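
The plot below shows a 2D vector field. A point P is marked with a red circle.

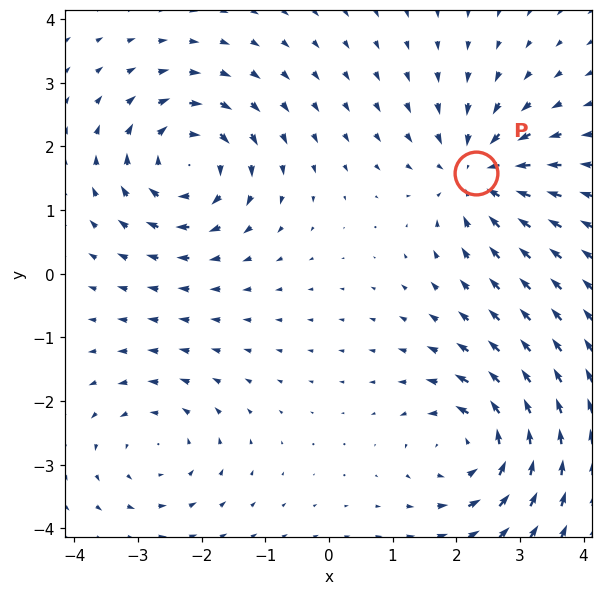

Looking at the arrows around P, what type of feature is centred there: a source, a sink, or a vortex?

sink

At P (2.3, 1.6) the arrows converge inward. Divergence about -5, curl ≈0 — negative divergence with near-zero curl is a sink.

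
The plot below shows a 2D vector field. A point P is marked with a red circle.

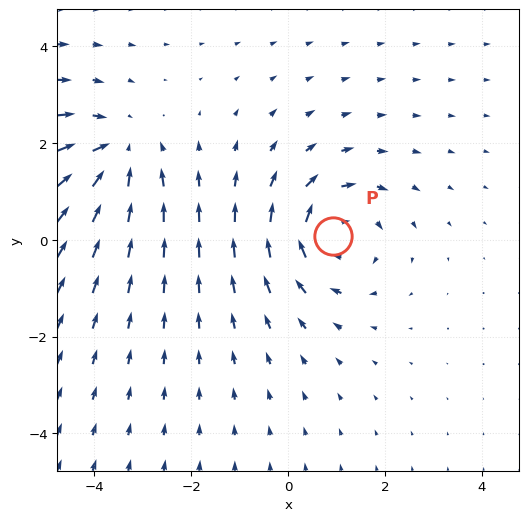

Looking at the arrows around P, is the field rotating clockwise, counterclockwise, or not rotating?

clockwise

Near P at (0.9, 0.1) the arrows circulate clockwise. The curl (z-component) there is about -4; negative curl means clockwise rotation.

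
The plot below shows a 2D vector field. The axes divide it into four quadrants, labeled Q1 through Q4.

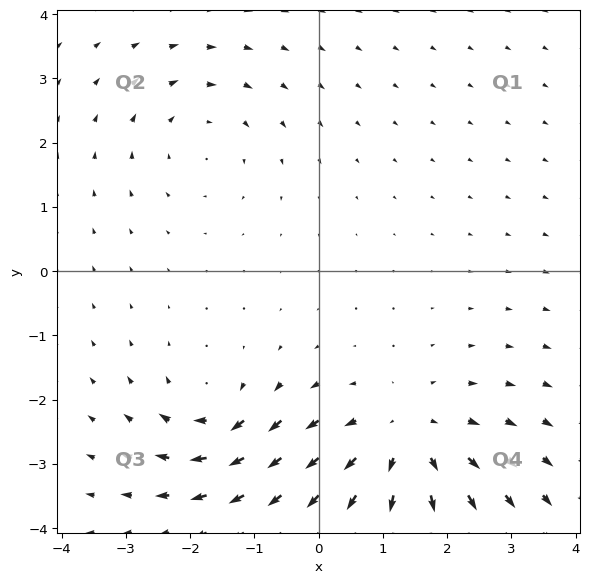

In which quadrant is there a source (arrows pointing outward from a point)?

Q4

The source sits at approximately (1.3, -2.7), which lies in quadrant Q4. The divergence there is about +4, positive as expected for a source.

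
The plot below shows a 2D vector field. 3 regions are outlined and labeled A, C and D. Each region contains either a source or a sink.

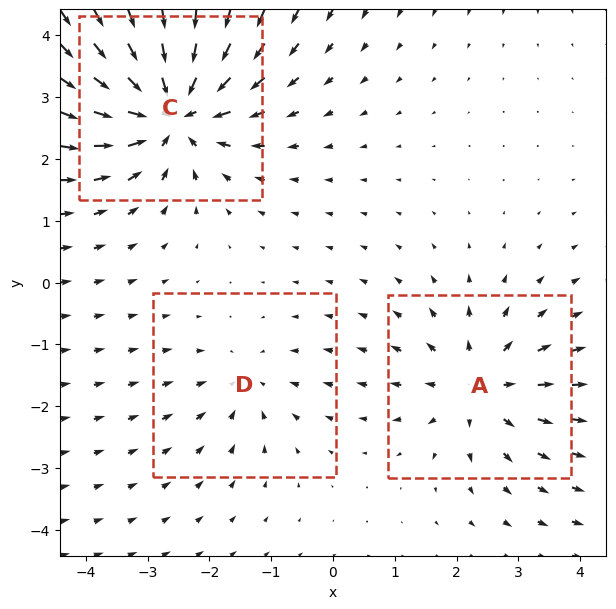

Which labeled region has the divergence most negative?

C

Divergence at each region's feature centre — A: about +3, C: about -6, D: about -2. Region C is most negative.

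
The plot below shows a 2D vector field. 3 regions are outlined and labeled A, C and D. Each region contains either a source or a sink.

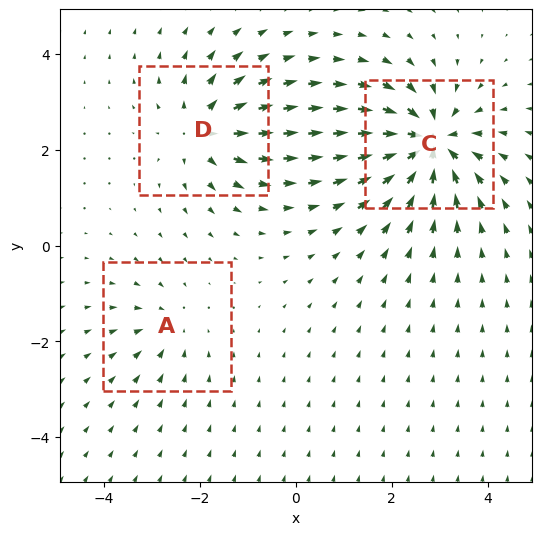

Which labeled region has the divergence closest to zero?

Divergence at each region's feature centre — A: about -2, C: about -6, D: about +4. Region A is closest to zero.

A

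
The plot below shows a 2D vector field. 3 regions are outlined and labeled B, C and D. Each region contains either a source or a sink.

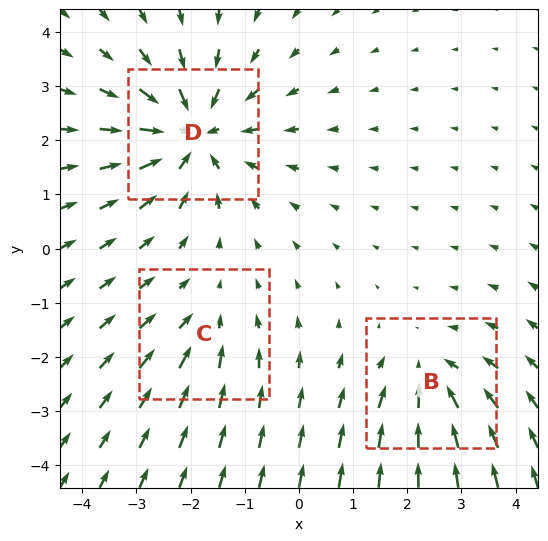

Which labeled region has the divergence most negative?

Divergence at each region's feature centre — B: about -3, C: about -2, D: about -5. Region D is most negative.

D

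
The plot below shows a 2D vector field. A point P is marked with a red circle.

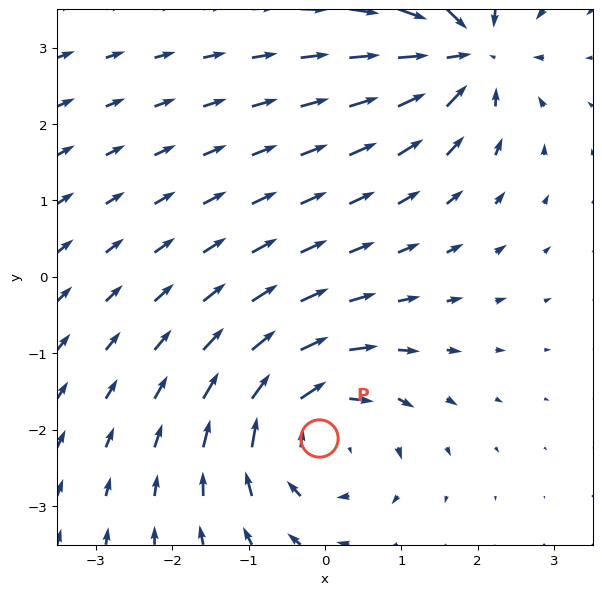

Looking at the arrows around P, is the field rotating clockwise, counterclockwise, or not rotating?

clockwise

Near P at (-0.1, -2.1) the arrows circulate clockwise. The curl (z-component) there is about -5; negative curl means clockwise rotation.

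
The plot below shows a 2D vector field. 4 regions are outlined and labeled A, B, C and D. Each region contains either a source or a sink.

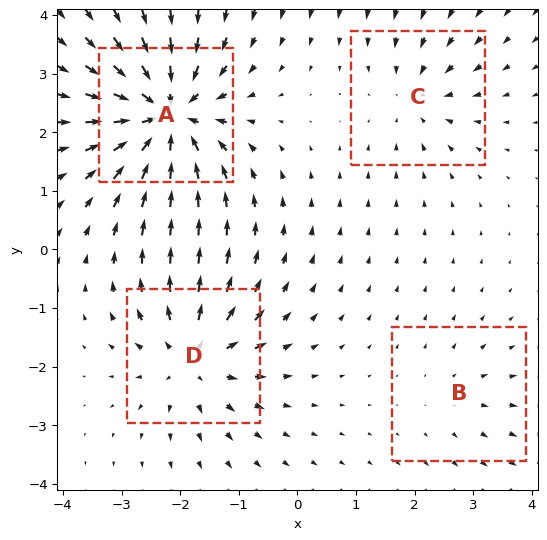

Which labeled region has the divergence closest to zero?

B

Divergence at each region's feature centre — A: about -9, B: about +2, C: about -4, D: about +6. Region B is closest to zero.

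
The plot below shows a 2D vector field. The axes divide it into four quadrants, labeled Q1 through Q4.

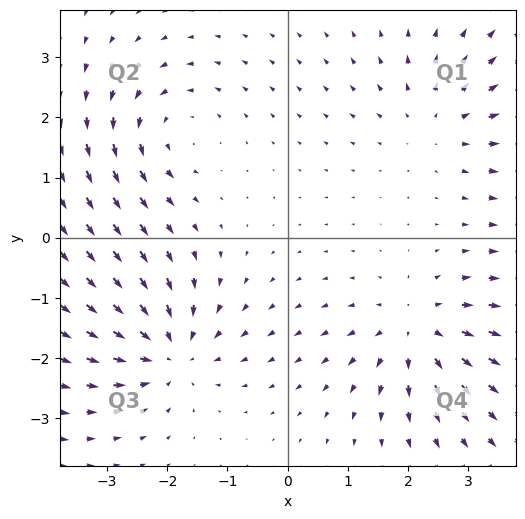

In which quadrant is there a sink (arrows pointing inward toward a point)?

The sink sits at approximately (-2.0, -1.9), which lies in quadrant Q3. The divergence there is about -5, negative as expected for a sink.

Q3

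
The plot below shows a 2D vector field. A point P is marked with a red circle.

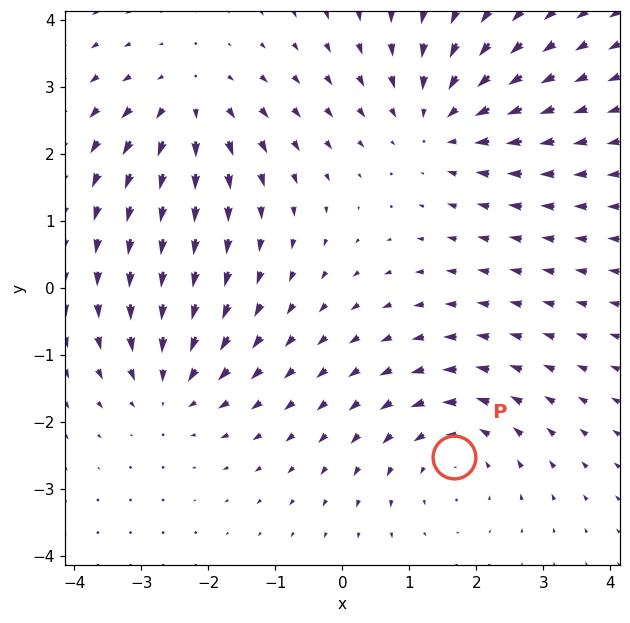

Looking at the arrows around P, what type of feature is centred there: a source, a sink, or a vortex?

At P (1.7, -2.5) the arrows circulate counterclockwise. Divergence ≈0, curl about +3 — near-zero divergence with nonzero curl is a vortex.

vortex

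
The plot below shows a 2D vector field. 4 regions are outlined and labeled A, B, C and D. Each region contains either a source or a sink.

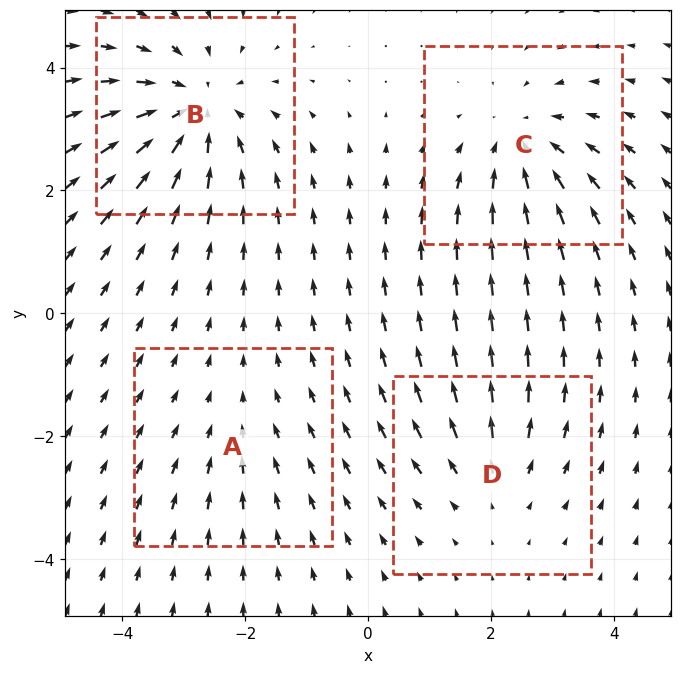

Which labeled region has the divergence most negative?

Divergence at each region's feature centre — A: about -2, B: about -6, C: about -4, D: about +3. Region B is most negative.

B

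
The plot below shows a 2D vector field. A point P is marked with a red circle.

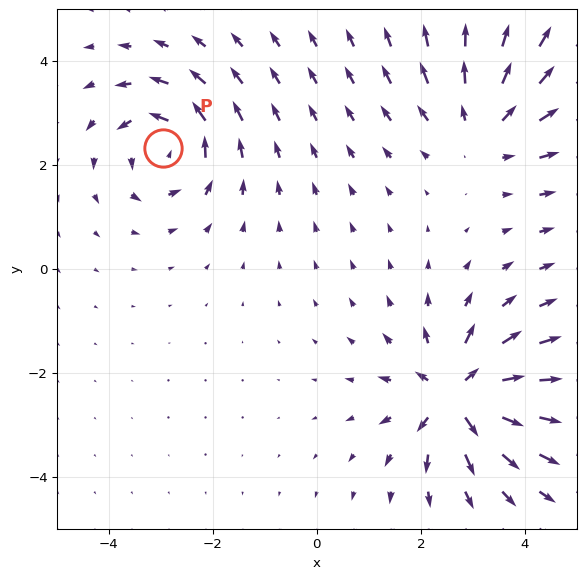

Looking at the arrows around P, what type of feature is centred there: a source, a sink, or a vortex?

At P (-2.9, 2.3) the arrows circulate counterclockwise. Divergence ≈0, curl about +6 — near-zero divergence with nonzero curl is a vortex.

vortex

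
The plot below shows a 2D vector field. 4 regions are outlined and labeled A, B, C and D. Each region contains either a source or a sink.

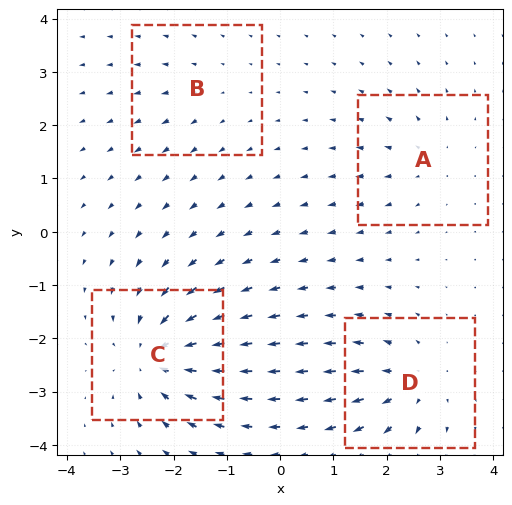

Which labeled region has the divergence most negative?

C

Divergence at each region's feature centre — A: about +4, B: about +2, C: about -7, D: about +5. Region C is most negative.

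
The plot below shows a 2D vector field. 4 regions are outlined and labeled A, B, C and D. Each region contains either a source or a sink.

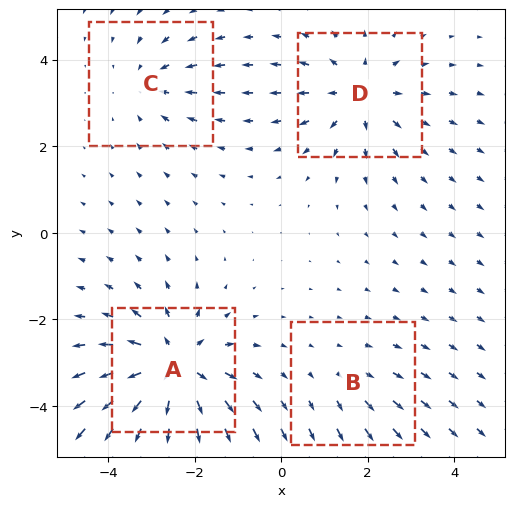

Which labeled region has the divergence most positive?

A

Divergence at each region's feature centre — A: about +7, B: about +2, C: about -3, D: about +5. Region A is most positive.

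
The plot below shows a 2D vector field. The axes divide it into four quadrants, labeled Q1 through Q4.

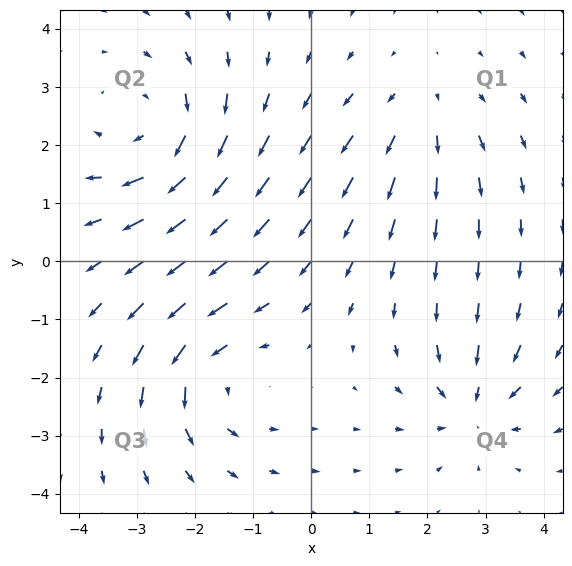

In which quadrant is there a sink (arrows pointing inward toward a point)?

Q4

The sink sits at approximately (2.8, -2.5), which lies in quadrant Q4. The divergence there is about -4, negative as expected for a sink.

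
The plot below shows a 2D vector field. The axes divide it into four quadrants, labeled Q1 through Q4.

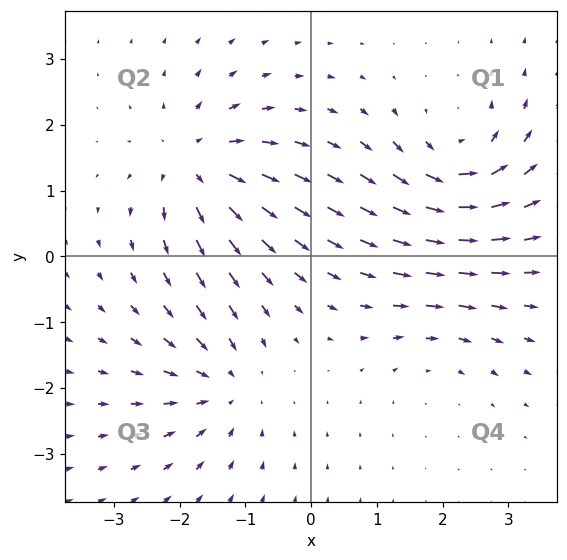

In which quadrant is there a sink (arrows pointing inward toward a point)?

Q3

The sink sits at approximately (-1.4, -2.0), which lies in quadrant Q3. The divergence there is about -4, negative as expected for a sink.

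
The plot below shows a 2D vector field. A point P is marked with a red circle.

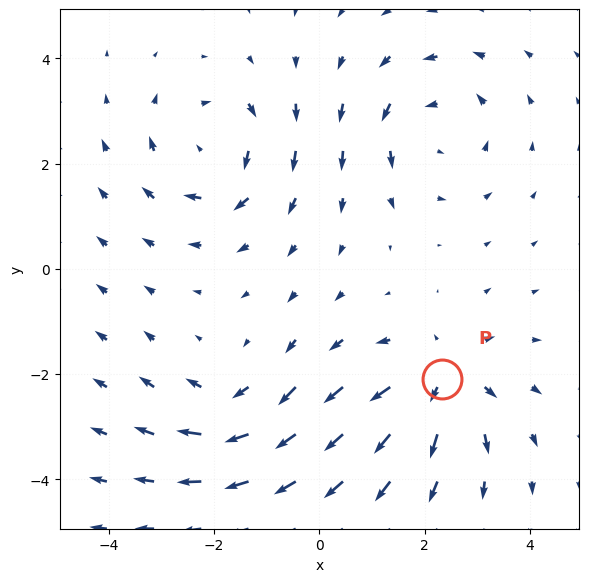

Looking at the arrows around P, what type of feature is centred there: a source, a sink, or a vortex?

At P (2.3, -2.1) the arrows spread outward. Divergence about +5, curl ≈0 — positive divergence with near-zero curl is a source.

source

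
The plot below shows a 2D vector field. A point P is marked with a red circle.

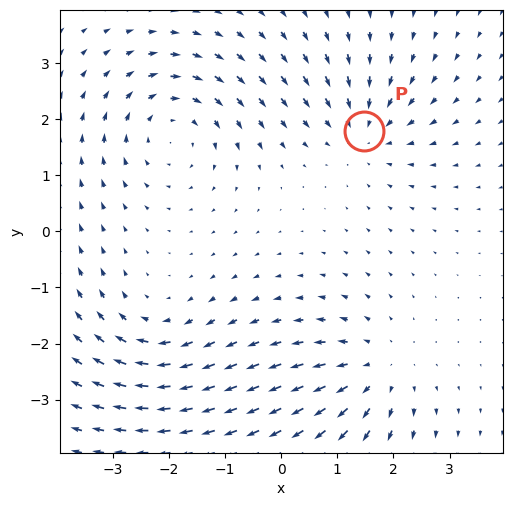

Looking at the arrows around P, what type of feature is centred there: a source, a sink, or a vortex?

At P (1.5, 1.8) the arrows converge inward. Divergence about -3, curl ≈0 — negative divergence with near-zero curl is a sink.

sink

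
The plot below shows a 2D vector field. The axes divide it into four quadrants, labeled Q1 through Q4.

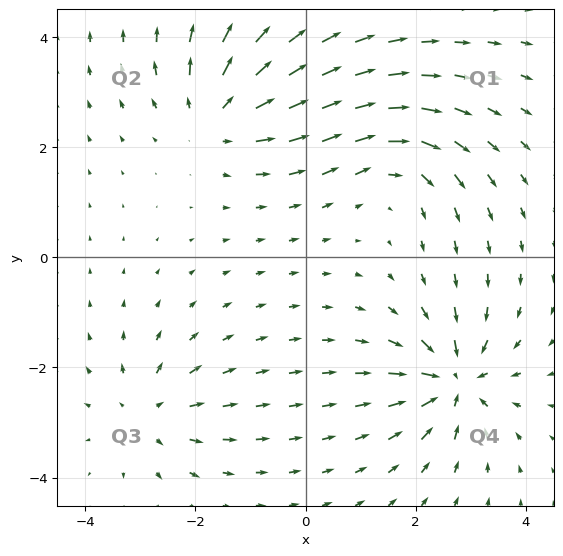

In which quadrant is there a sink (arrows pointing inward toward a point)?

Q4

The sink sits at approximately (2.7, -2.2), which lies in quadrant Q4. The divergence there is about -7, negative as expected for a sink.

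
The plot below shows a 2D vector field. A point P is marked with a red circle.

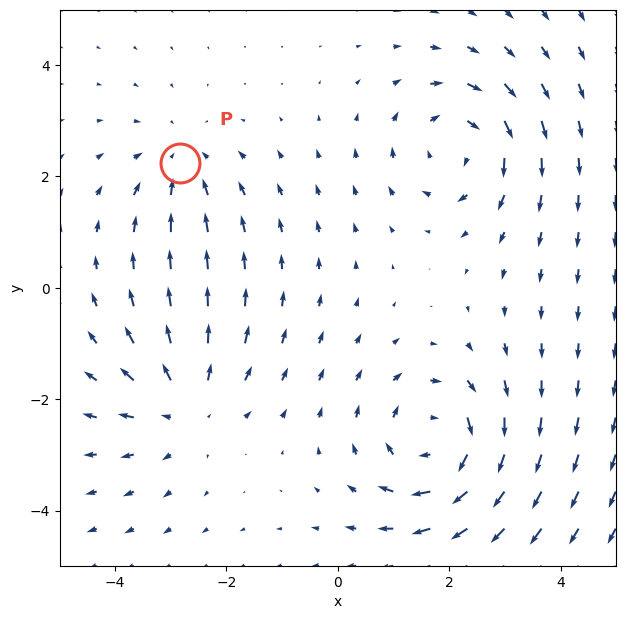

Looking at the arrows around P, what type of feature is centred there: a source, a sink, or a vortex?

sink

At P (-2.8, 2.2) the arrows converge inward. Divergence about -2, curl ≈0 — negative divergence with near-zero curl is a sink.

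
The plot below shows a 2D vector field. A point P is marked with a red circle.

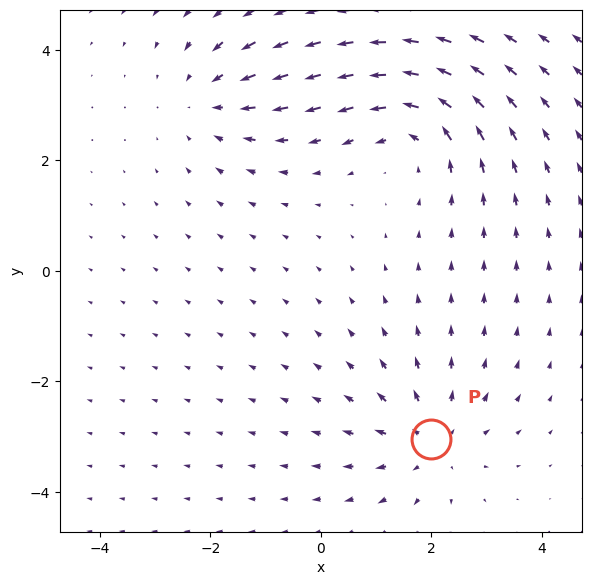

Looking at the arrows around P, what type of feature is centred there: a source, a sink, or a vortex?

source

At P (2.0, -3.1) the arrows spread outward. Divergence about +3, curl ≈0 — positive divergence with near-zero curl is a source.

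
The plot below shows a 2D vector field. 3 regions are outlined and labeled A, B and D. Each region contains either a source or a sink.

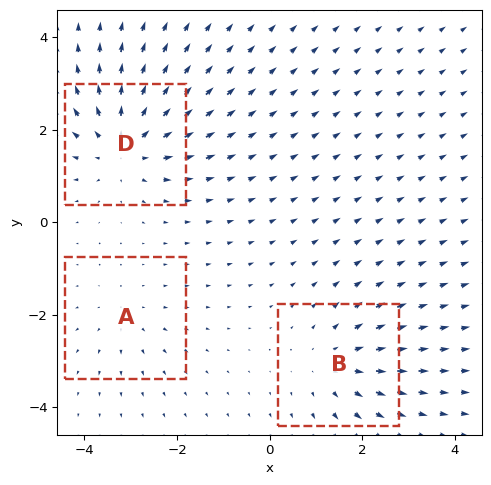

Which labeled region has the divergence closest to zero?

Divergence at each region's feature centre — A: about +2, B: about +3, D: about +4. Region A is closest to zero.

A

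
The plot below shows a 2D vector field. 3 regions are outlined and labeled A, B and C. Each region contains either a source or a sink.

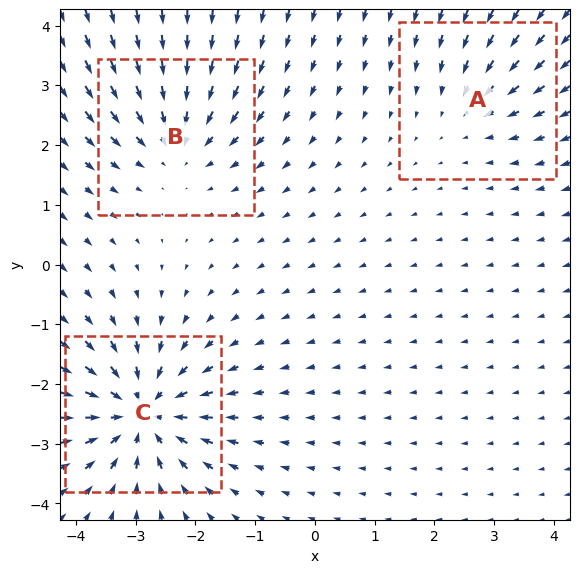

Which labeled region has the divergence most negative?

C

Divergence at each region's feature centre — A: about -2, B: about -3, C: about -5. Region C is most negative.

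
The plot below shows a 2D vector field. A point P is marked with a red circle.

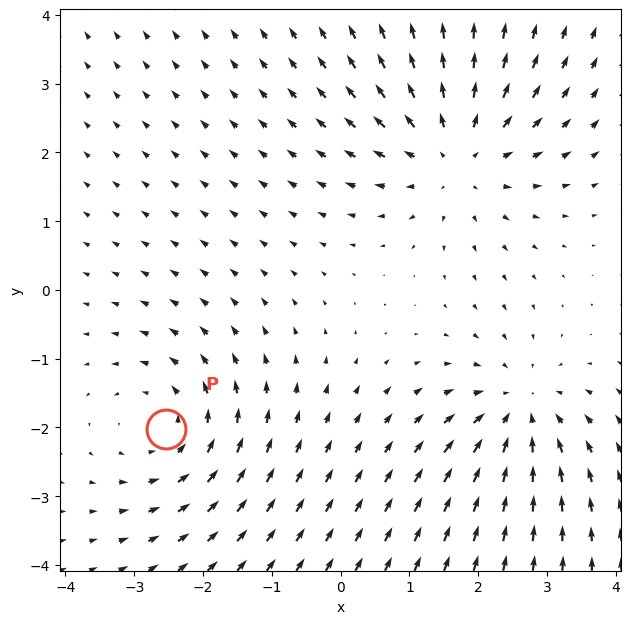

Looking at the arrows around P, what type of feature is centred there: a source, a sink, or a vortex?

vortex

At P (-2.5, -2.0) the arrows circulate counterclockwise. Divergence ≈0, curl about +3 — near-zero divergence with nonzero curl is a vortex.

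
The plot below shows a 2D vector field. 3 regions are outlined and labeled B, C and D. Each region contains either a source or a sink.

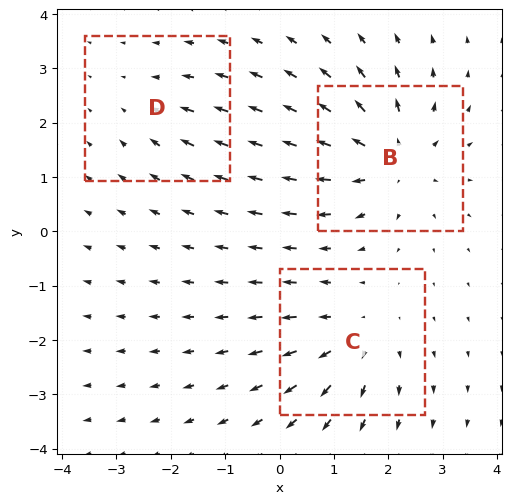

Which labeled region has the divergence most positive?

Divergence at each region's feature centre — B: about +5, C: about +3, D: about -2. Region B is most positive.

B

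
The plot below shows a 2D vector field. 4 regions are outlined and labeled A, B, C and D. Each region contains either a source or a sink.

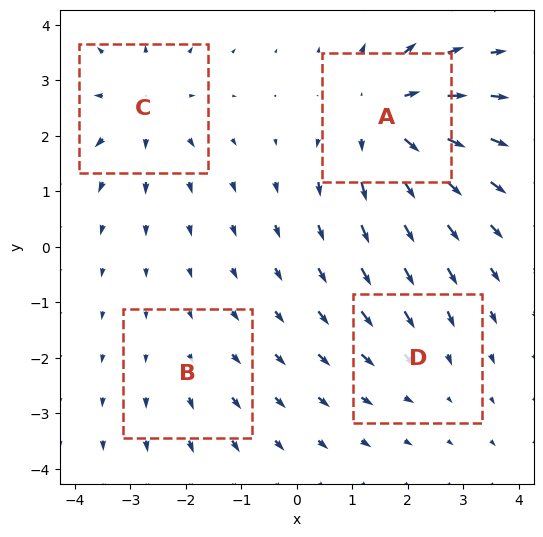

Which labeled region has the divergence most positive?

A

Divergence at each region's feature centre — A: about +6, B: about +2, C: about +4, D: about -3. Region A is most positive.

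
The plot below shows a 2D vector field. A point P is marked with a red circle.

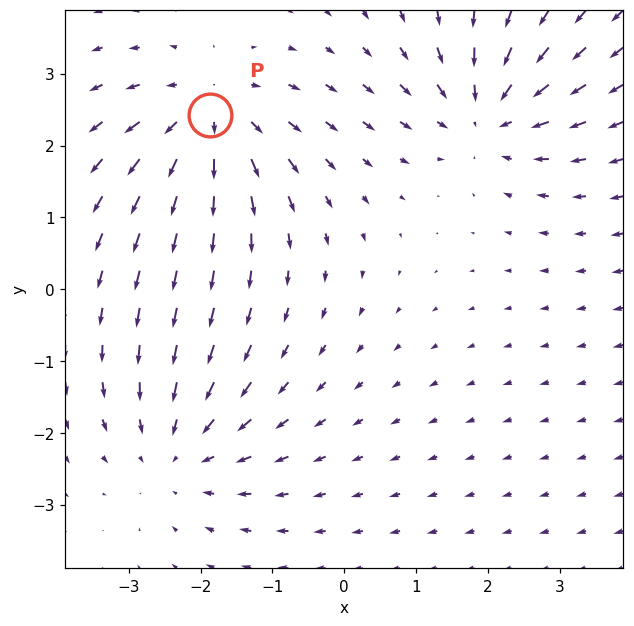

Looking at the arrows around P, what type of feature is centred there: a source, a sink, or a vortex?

At P (-1.9, 2.4) the arrows spread outward. Divergence about +4, curl ≈0 — positive divergence with near-zero curl is a source.

source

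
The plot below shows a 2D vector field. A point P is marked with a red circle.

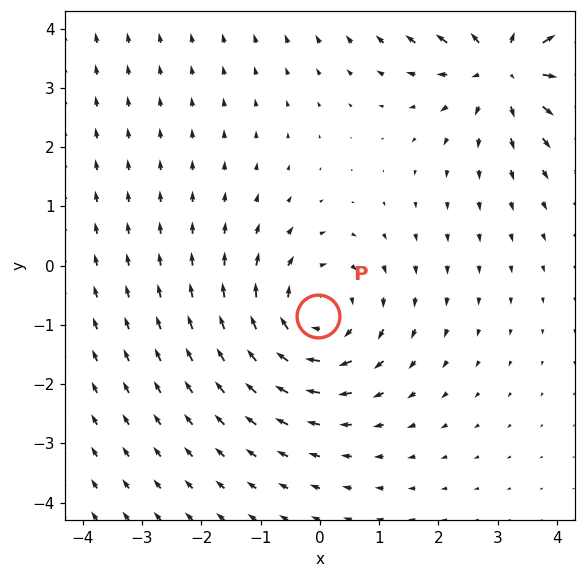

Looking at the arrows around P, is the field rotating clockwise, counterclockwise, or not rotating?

clockwise

Near P at (-0.0, -0.8) the arrows circulate clockwise. The curl (z-component) there is about -3; negative curl means clockwise rotation.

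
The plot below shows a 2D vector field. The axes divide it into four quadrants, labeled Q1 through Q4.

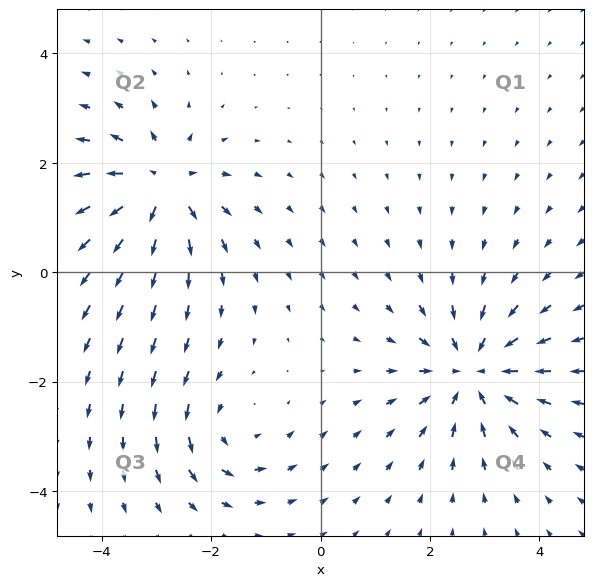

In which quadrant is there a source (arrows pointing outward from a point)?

Q2

The source sits at approximately (-2.9, 1.5), which lies in quadrant Q2. The divergence there is about +6, positive as expected for a source.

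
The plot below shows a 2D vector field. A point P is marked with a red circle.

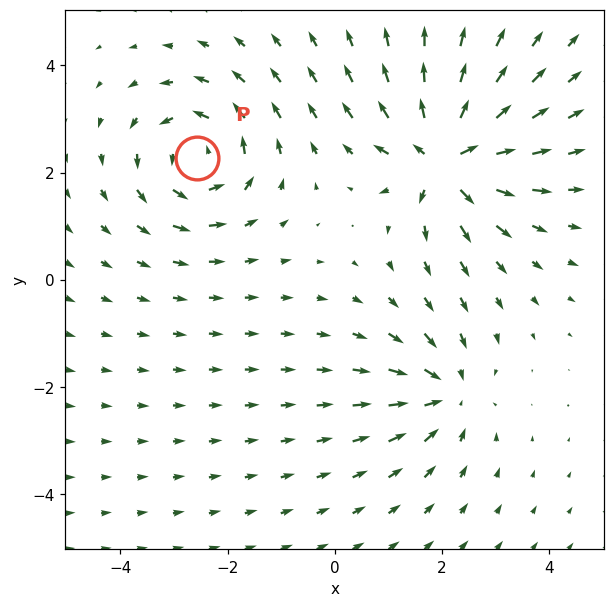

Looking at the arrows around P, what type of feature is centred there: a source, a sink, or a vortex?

At P (-2.6, 2.3) the arrows circulate counterclockwise. Divergence ≈0, curl about +5 — near-zero divergence with nonzero curl is a vortex.

vortex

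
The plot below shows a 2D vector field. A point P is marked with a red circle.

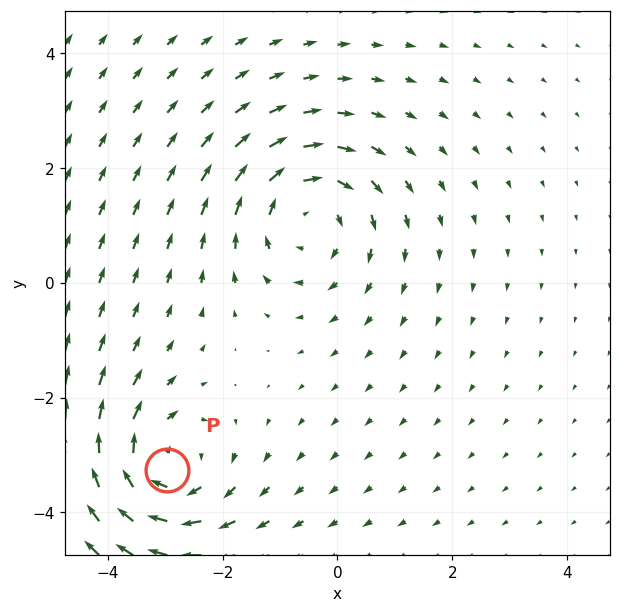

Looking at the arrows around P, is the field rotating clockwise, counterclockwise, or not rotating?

clockwise

Near P at (-3.0, -3.3) the arrows circulate clockwise. The curl (z-component) there is about -4; negative curl means clockwise rotation.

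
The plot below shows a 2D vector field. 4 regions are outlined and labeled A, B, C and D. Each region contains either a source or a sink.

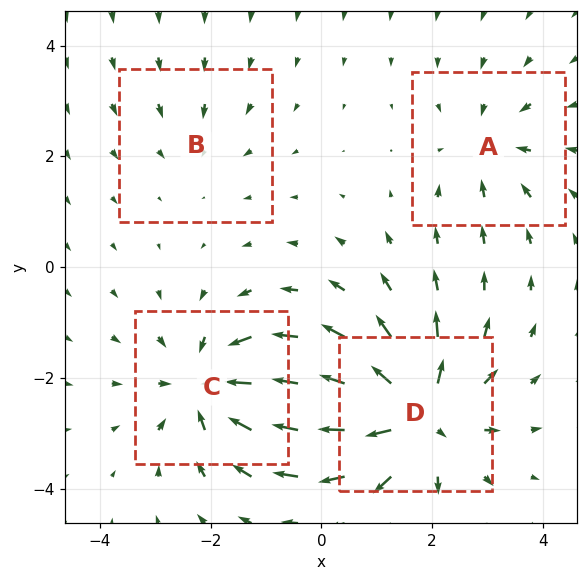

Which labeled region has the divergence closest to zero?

B

Divergence at each region's feature centre — A: about -3, B: about -2, C: about -6, D: about +7. Region B is closest to zero.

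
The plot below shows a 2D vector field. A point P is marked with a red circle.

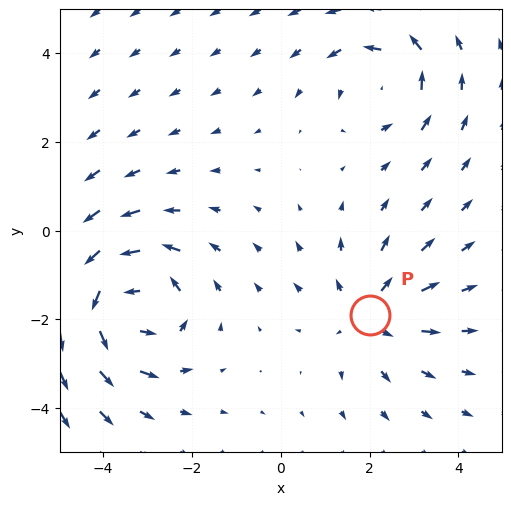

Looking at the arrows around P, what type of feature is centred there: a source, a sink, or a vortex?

source

At P (2.0, -1.9) the arrows spread outward. Divergence about +2, curl ≈0 — positive divergence with near-zero curl is a source.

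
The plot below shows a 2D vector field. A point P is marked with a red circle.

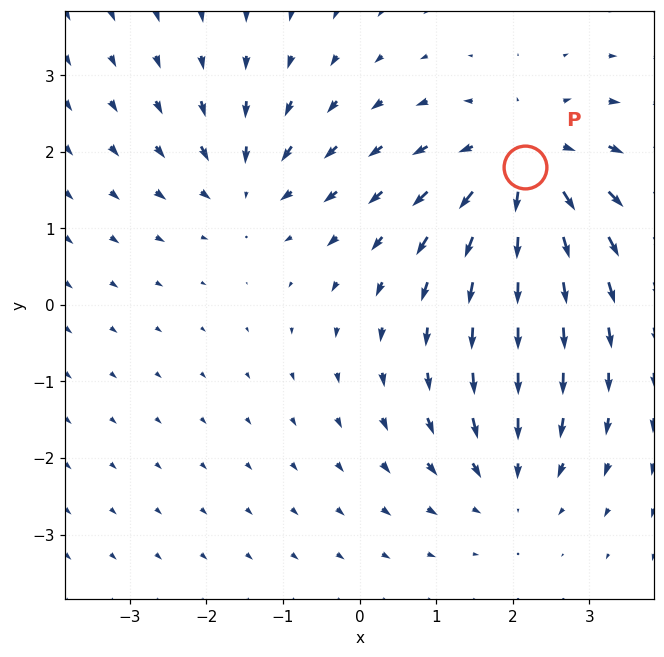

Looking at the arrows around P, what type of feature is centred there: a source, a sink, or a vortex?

source

At P (2.2, 1.8) the arrows spread outward. Divergence about +5, curl ≈0 — positive divergence with near-zero curl is a source.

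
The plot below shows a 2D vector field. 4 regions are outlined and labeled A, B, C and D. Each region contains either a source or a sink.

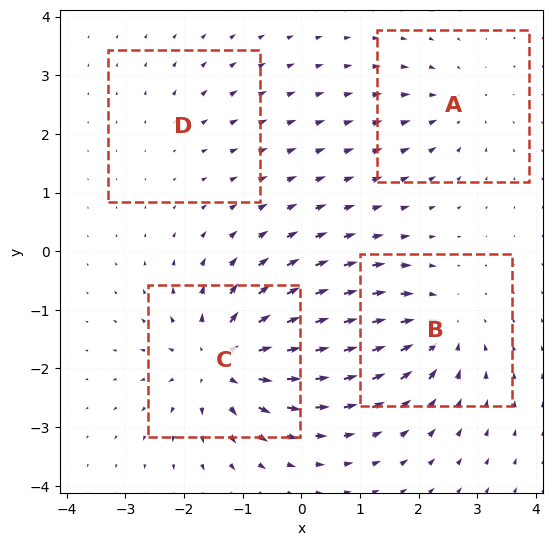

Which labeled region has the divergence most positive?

Divergence at each region's feature centre — A: about -4, B: about -6, C: about +8, D: about +2. Region C is most positive.

C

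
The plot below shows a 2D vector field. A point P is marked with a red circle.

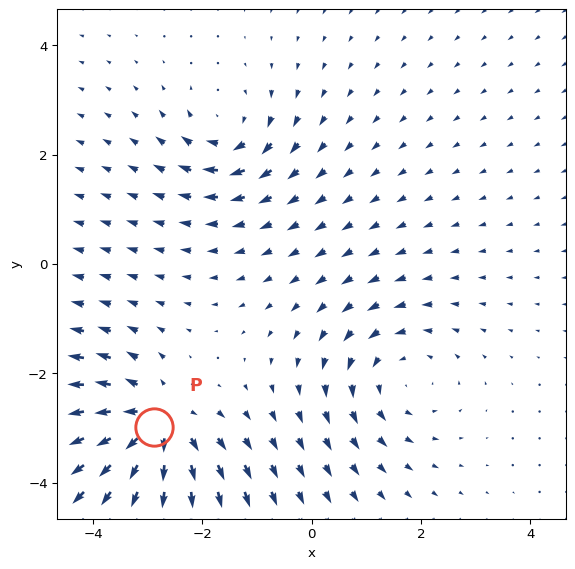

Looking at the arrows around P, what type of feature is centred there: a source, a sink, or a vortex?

source

At P (-2.9, -3.0) the arrows spread outward. Divergence about +5, curl ≈0 — positive divergence with near-zero curl is a source.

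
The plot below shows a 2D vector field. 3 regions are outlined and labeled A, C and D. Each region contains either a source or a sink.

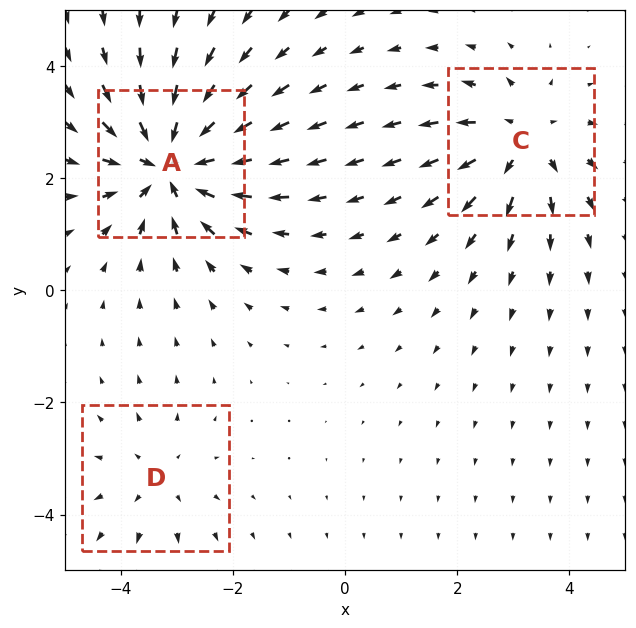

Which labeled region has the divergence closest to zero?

Divergence at each region's feature centre — A: about -5, C: about +3, D: about +2. Region D is closest to zero.

D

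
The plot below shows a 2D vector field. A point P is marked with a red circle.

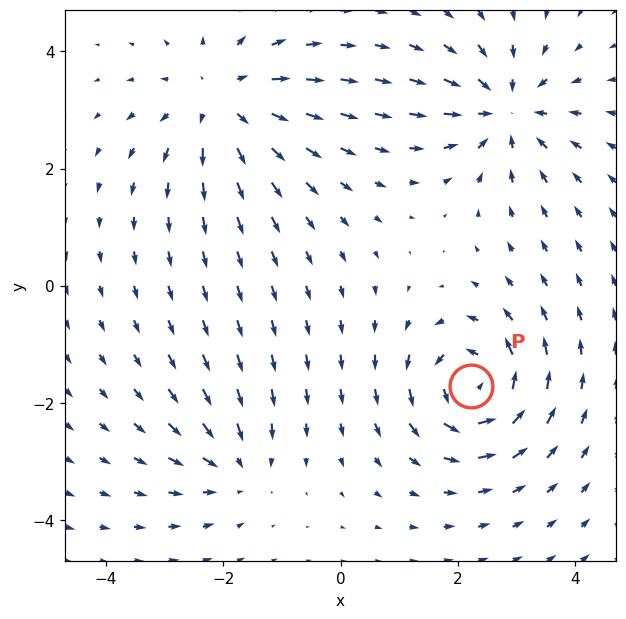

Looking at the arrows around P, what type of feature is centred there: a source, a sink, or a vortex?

vortex

At P (2.2, -1.7) the arrows circulate counterclockwise. Divergence ≈0, curl about +6 — near-zero divergence with nonzero curl is a vortex.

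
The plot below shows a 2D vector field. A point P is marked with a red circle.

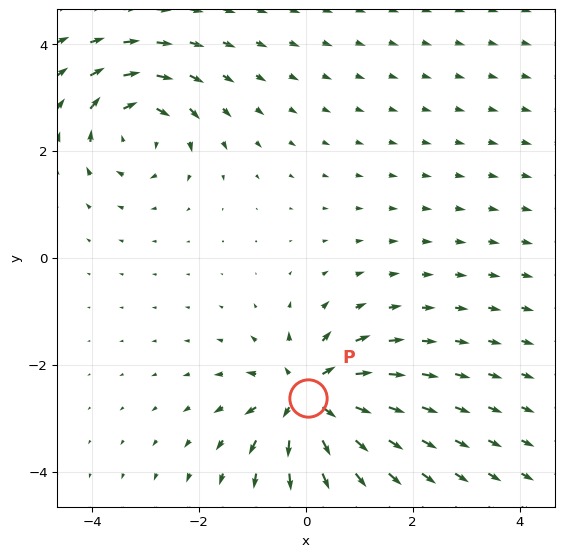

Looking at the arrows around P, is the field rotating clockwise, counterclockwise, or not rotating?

Near P at (0.0, -2.6) the arrows show no circulation. The curl there is ≈0.

not rotating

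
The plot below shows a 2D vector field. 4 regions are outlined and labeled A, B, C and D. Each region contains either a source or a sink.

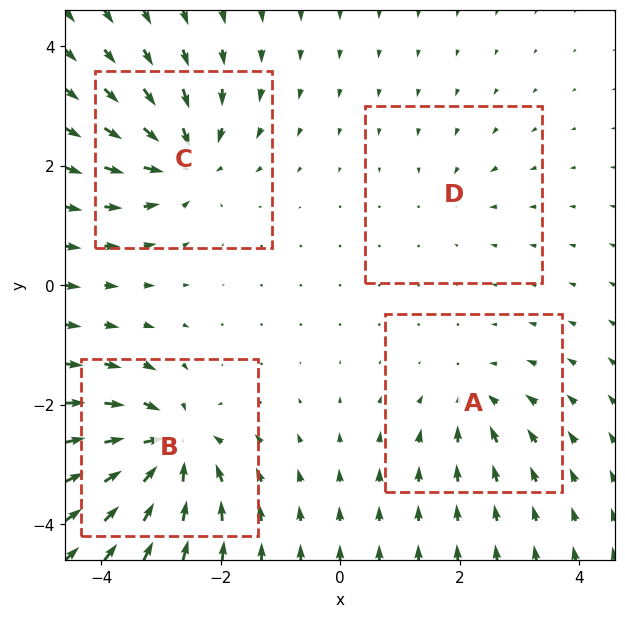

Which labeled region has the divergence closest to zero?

Divergence at each region's feature centre — A: about -4, B: about -8, C: about -7, D: about -2. Region D is closest to zero.

D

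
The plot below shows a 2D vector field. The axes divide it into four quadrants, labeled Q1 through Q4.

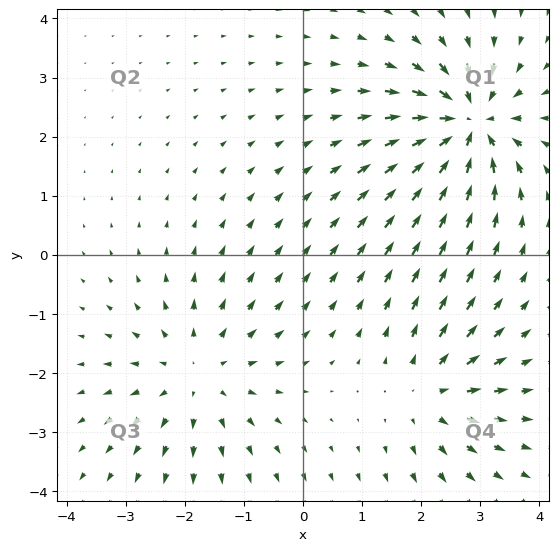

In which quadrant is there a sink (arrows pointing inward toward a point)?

The sink sits at approximately (2.8, 2.2), which lies in quadrant Q1. The divergence there is about -6, negative as expected for a sink.

Q1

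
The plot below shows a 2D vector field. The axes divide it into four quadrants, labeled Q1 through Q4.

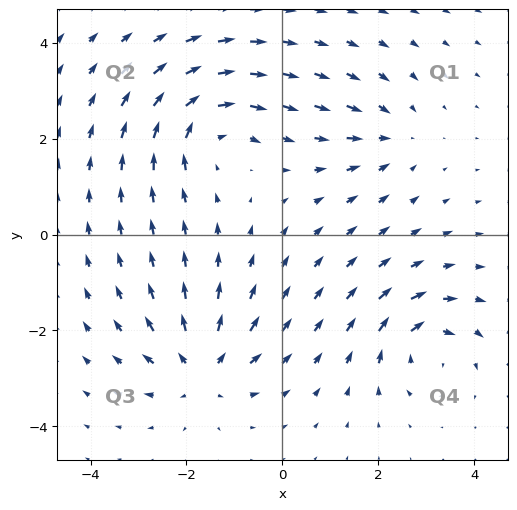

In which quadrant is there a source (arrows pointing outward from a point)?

Q3

The source sits at approximately (-1.7, -2.8), which lies in quadrant Q3. The divergence there is about +5, positive as expected for a source.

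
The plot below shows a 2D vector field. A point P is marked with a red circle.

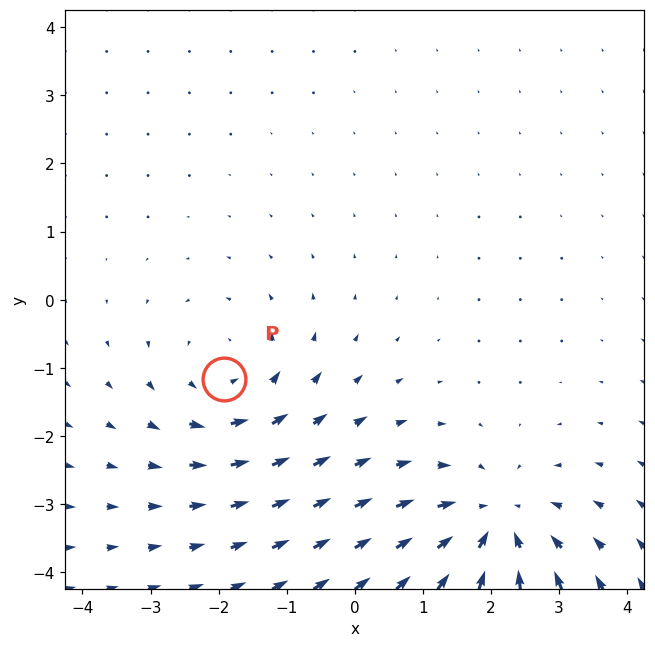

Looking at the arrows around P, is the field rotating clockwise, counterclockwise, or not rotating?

Near P at (-1.9, -1.2) the arrows circulate counterclockwise. The curl (z-component) there is about +3; positive curl means counterclockwise rotation.

counterclockwise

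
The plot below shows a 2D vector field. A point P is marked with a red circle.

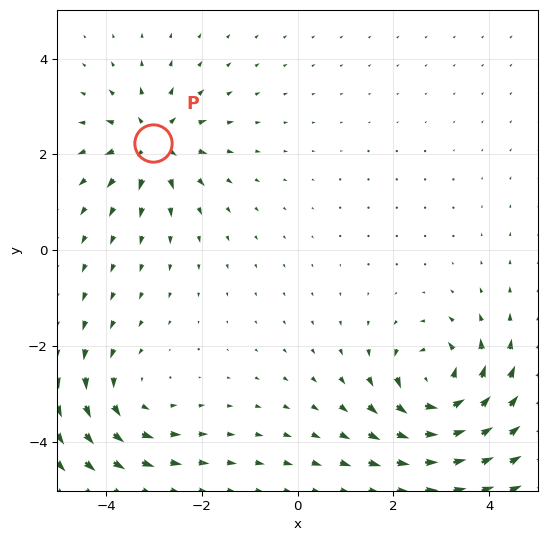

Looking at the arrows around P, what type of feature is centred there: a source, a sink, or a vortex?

source

At P (-3.0, 2.2) the arrows spread outward. Divergence about +5, curl ≈0 — positive divergence with near-zero curl is a source.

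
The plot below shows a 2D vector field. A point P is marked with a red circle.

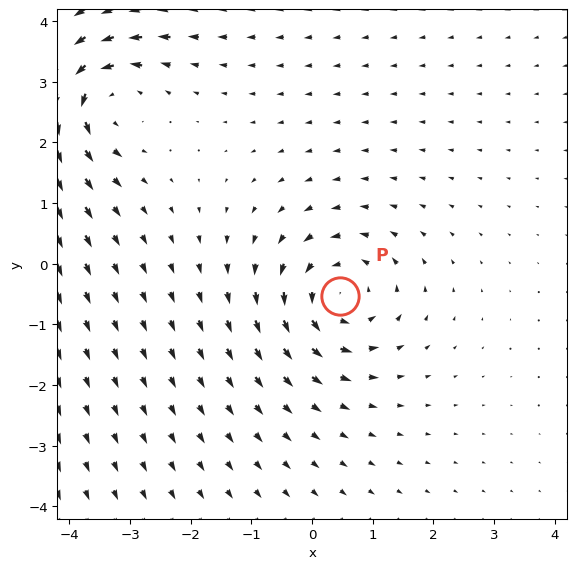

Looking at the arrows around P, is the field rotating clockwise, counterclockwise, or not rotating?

Near P at (0.5, -0.5) the arrows circulate counterclockwise. The curl (z-component) there is about +3; positive curl means counterclockwise rotation.

counterclockwise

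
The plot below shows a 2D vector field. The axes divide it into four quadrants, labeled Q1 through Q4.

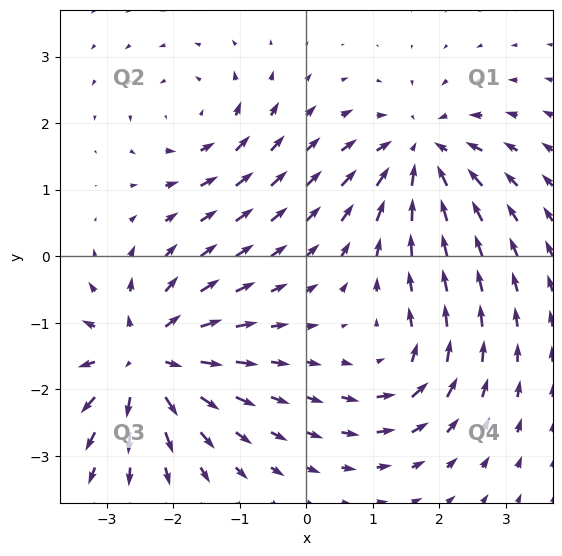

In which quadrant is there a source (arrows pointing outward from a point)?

Q3

The source sits at approximately (-2.4, -1.5), which lies in quadrant Q3. The divergence there is about +5, positive as expected for a source.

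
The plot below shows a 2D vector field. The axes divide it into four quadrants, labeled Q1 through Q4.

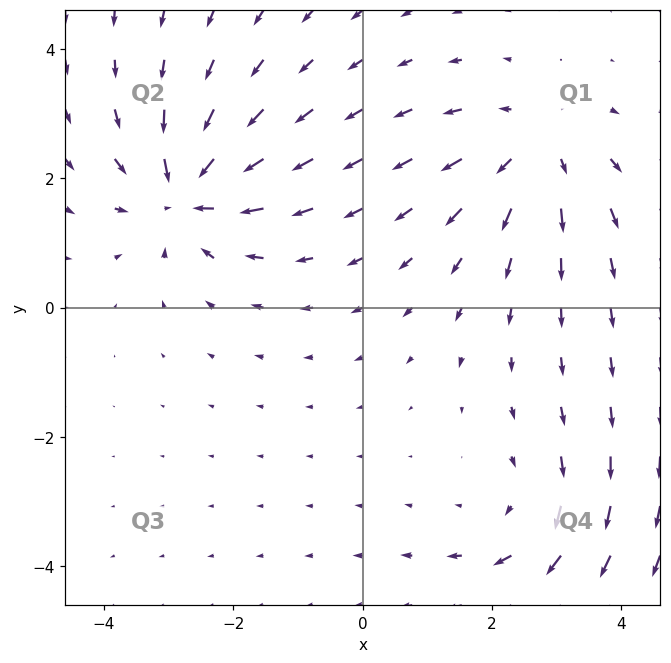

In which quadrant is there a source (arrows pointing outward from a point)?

The source sits at approximately (2.7, 2.5), which lies in quadrant Q1. The divergence there is about +3, positive as expected for a source.

Q1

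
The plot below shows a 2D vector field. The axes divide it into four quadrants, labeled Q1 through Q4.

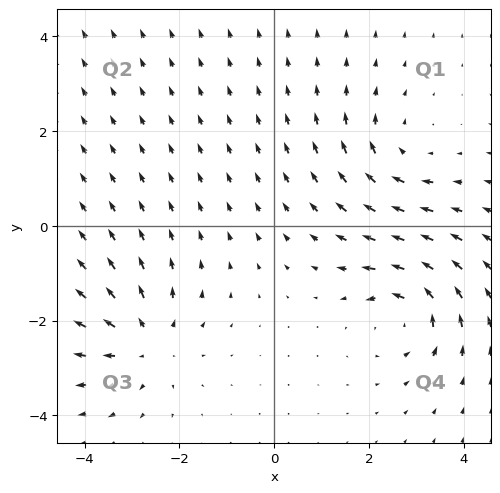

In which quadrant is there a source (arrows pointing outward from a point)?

Q3

The source sits at approximately (-2.7, -2.5), which lies in quadrant Q3. The divergence there is about +3, positive as expected for a source.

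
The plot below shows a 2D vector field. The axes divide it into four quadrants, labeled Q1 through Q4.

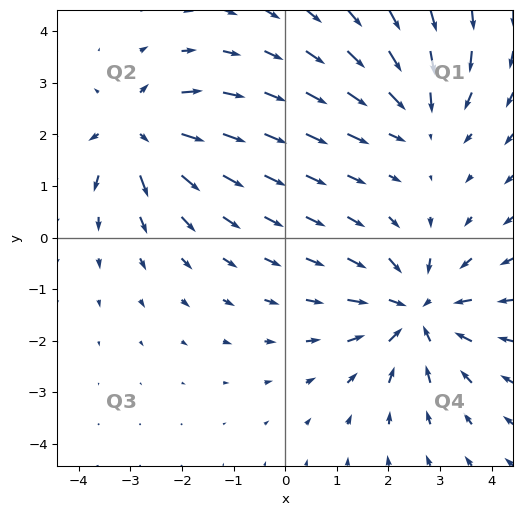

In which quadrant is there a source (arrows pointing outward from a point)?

The source sits at approximately (-2.9, 2.1), which lies in quadrant Q2. The divergence there is about +4, positive as expected for a source.

Q2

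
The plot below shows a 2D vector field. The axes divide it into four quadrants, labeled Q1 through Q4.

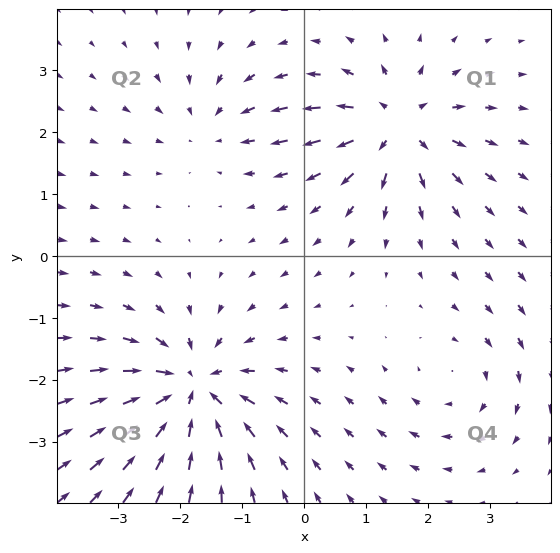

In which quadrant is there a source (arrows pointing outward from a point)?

Q1

The source sits at approximately (1.5, 2.1), which lies in quadrant Q1. The divergence there is about +5, positive as expected for a source.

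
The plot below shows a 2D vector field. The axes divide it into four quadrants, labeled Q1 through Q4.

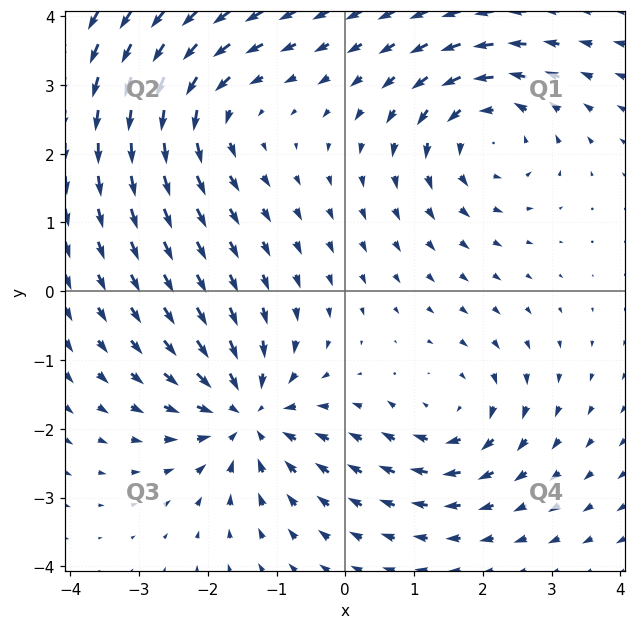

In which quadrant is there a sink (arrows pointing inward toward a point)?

Q3

The sink sits at approximately (-1.4, -1.8), which lies in quadrant Q3. The divergence there is about -5, negative as expected for a sink.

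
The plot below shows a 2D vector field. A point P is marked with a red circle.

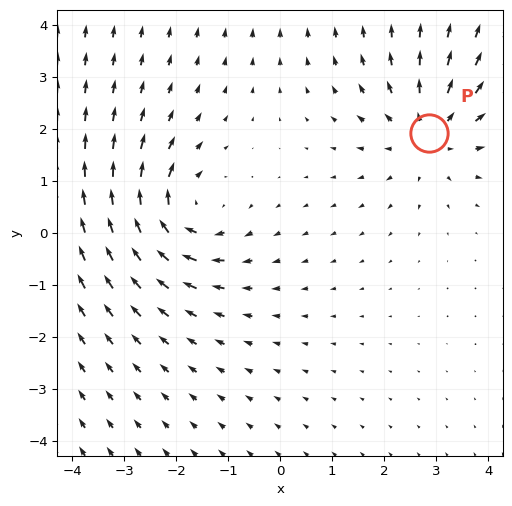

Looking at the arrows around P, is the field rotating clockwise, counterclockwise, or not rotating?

not rotating

Near P at (2.9, 1.9) the arrows show no circulation. The curl there is ≈0.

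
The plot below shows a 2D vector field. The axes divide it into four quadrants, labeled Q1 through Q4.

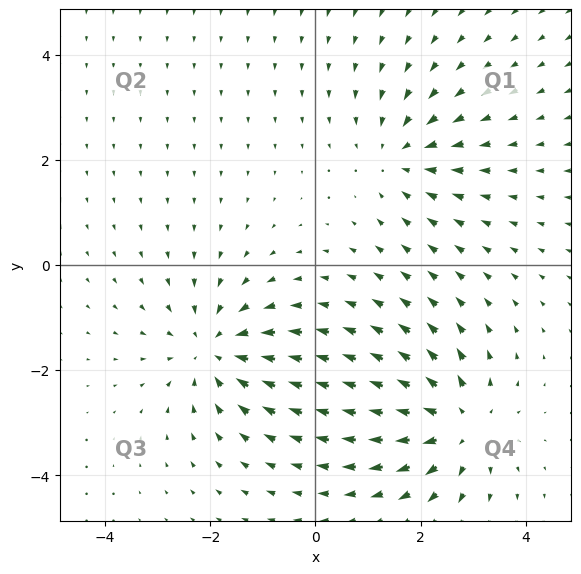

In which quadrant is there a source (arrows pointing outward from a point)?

The source sits at approximately (2.7, -3.0), which lies in quadrant Q4. The divergence there is about +5, positive as expected for a source.

Q4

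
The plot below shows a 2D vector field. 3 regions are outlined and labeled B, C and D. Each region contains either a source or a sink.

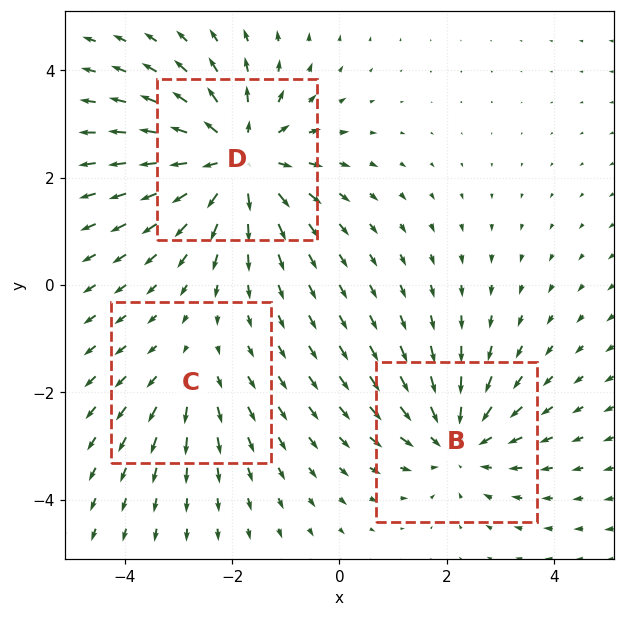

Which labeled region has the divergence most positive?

Divergence at each region's feature centre — B: about -3, C: about +2, D: about +4. Region D is most positive.

D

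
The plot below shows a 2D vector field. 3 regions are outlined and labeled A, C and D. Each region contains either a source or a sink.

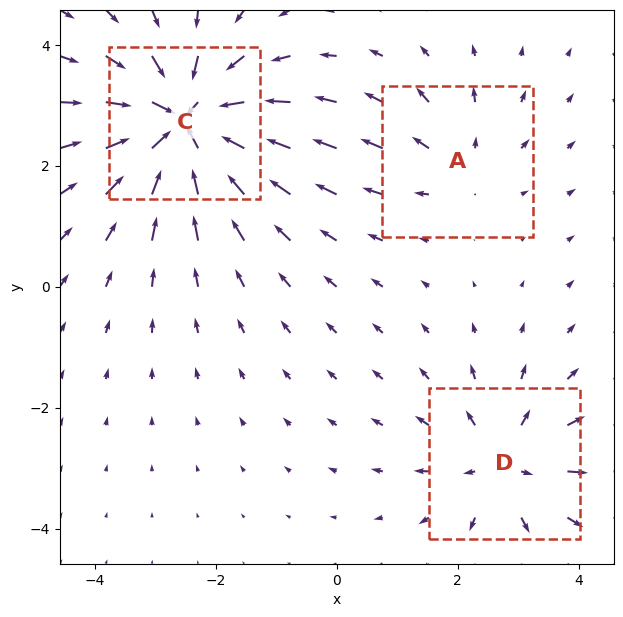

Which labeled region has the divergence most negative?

Divergence at each region's feature centre — A: about +2, C: about -6, D: about +3. Region C is most negative.

C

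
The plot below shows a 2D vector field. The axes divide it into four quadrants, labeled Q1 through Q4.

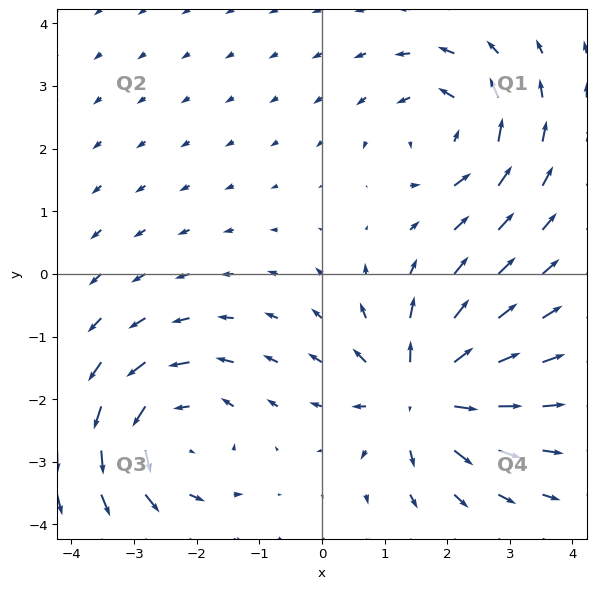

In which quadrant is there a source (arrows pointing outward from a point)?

The source sits at approximately (1.6, -1.9), which lies in quadrant Q4. The divergence there is about +5, positive as expected for a source.

Q4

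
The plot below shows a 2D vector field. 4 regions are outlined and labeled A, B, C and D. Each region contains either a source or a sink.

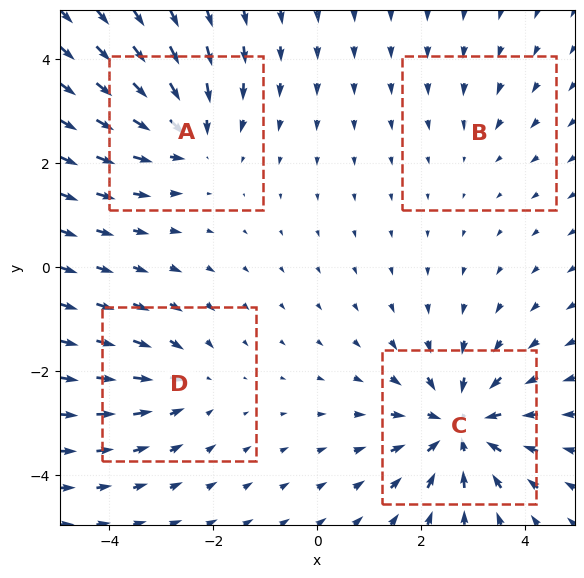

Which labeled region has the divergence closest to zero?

B

Divergence at each region's feature centre — A: about -5, B: about -2, C: about -7, D: about -3. Region B is closest to zero.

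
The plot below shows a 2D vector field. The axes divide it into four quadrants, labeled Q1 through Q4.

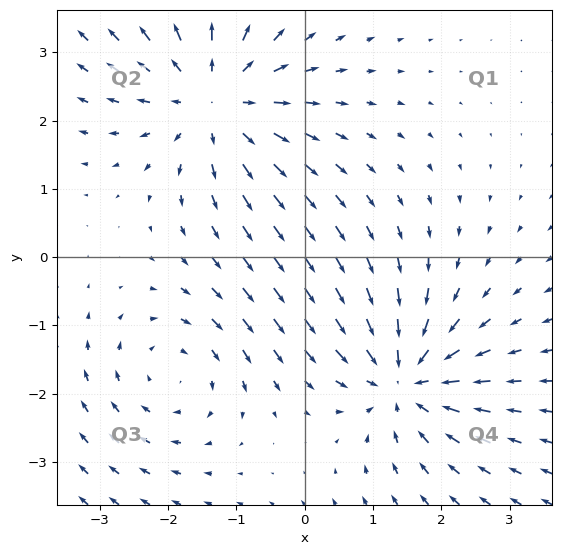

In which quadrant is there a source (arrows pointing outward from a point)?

The source sits at approximately (-1.3, 2.3), which lies in quadrant Q2. The divergence there is about +4, positive as expected for a source.

Q2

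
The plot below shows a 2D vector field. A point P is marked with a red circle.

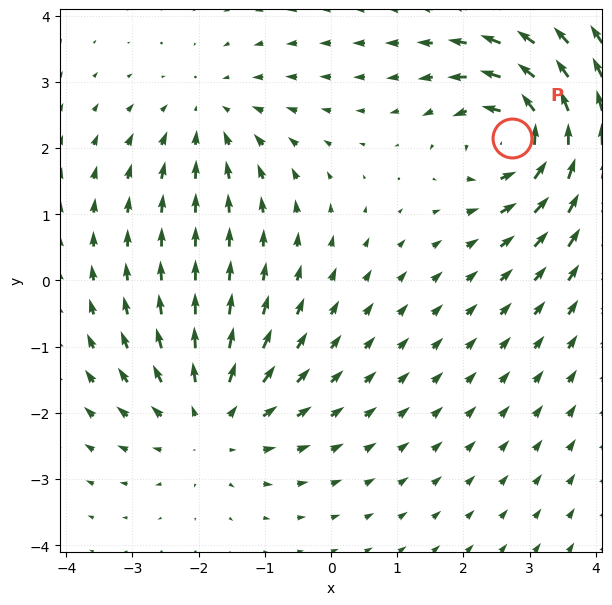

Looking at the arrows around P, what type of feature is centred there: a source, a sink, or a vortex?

vortex

At P (2.7, 2.2) the arrows circulate counterclockwise. Divergence ≈0, curl about +6 — near-zero divergence with nonzero curl is a vortex.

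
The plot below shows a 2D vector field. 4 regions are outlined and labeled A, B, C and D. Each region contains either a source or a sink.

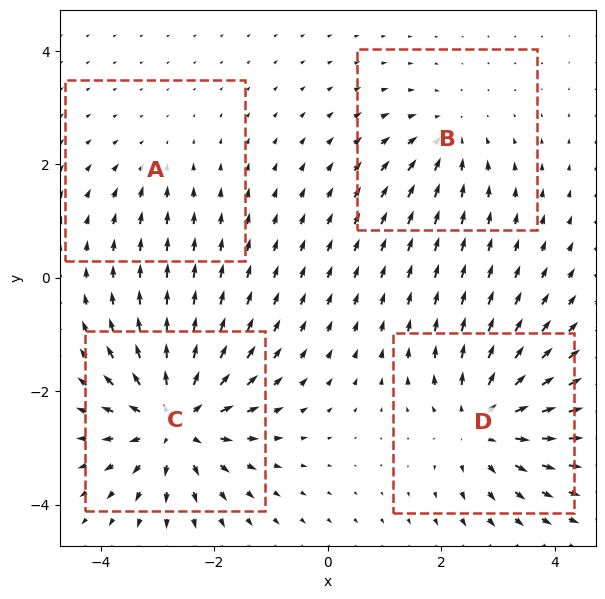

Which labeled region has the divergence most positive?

Divergence at each region's feature centre — A: about -2, B: about -3, C: about +7, D: about +5. Region C is most positive.

C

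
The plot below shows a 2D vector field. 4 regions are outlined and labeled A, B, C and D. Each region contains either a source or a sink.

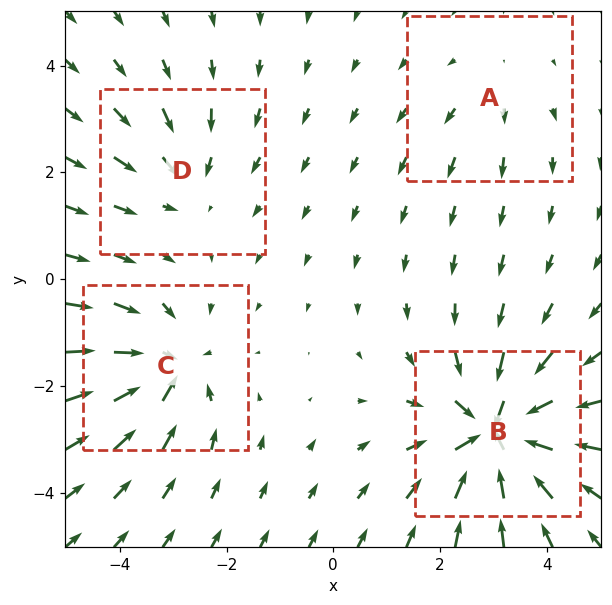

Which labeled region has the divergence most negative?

B

Divergence at each region's feature centre — A: about +2, B: about -8, C: about -5, D: about -3. Region B is most negative.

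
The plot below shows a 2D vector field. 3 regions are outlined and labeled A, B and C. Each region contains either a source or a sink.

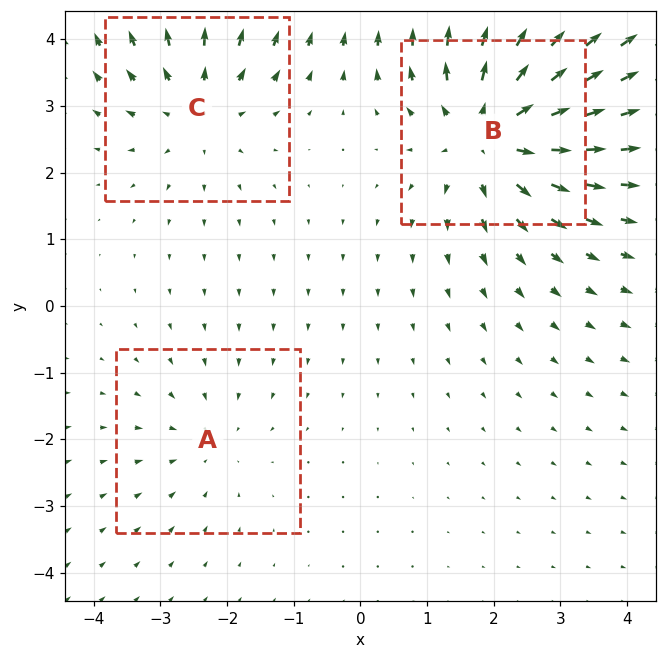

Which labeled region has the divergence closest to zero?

A

Divergence at each region's feature centre — A: about -2, B: about +5, C: about +3. Region A is closest to zero.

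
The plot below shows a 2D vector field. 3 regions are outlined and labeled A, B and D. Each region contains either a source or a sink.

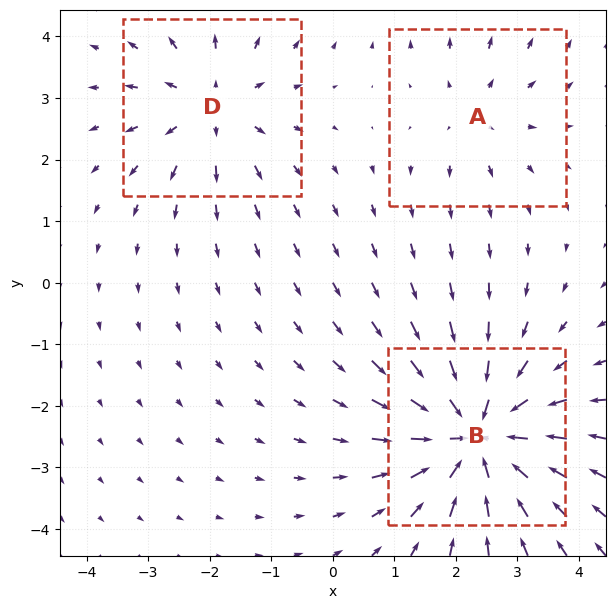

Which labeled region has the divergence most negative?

B

Divergence at each region's feature centre — A: about +2, B: about -5, D: about +3. Region B is most negative.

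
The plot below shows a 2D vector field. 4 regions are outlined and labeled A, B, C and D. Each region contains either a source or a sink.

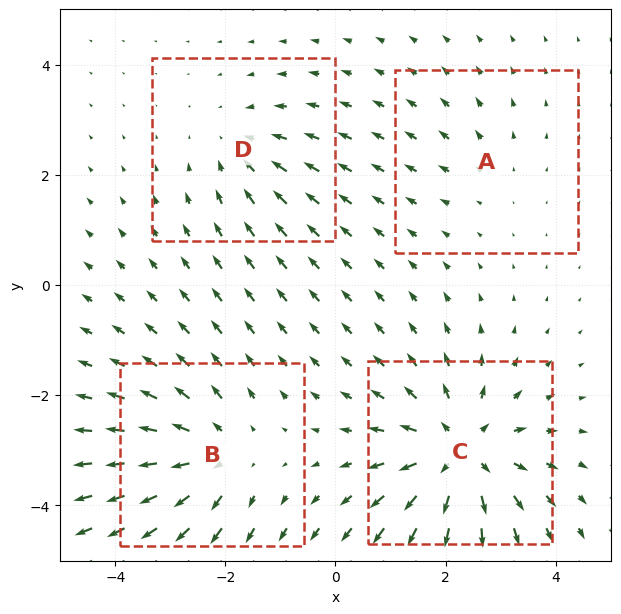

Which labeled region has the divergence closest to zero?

A

Divergence at each region's feature centre — A: about +2, B: about +5, C: about +7, D: about -3. Region A is closest to zero.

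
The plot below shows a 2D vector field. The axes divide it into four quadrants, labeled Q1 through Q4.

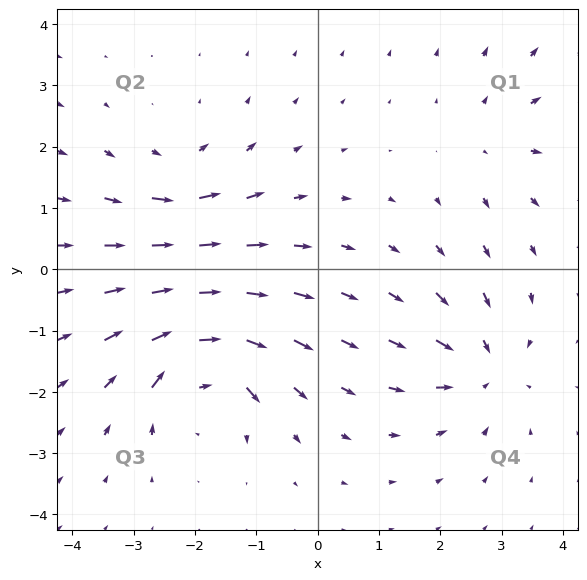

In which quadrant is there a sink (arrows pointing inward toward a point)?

The sink sits at approximately (2.7, -1.6), which lies in quadrant Q4. The divergence there is about -5, negative as expected for a sink.

Q4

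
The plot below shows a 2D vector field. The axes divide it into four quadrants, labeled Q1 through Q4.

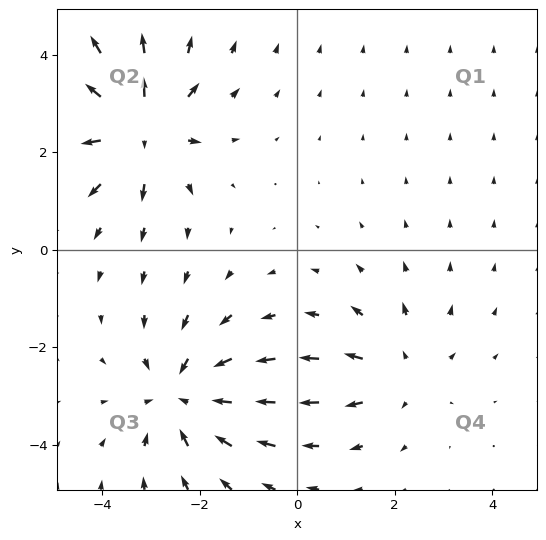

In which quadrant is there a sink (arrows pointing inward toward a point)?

The sink sits at approximately (-2.3, -3.0), which lies in quadrant Q3. The divergence there is about -3, negative as expected for a sink.

Q3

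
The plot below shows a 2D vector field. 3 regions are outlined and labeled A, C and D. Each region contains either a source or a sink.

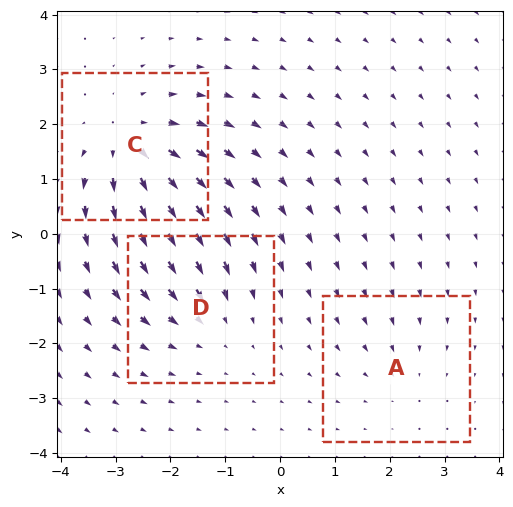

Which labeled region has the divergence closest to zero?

A

Divergence at each region's feature centre — A: about -2, C: about +4, D: about -3. Region A is closest to zero.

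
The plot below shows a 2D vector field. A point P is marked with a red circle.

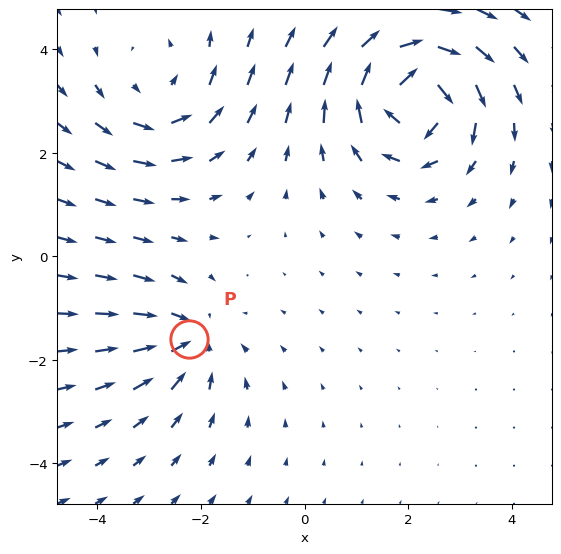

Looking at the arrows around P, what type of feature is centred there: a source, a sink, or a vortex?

sink

At P (-2.2, -1.6) the arrows converge inward. Divergence about -3, curl ≈0 — negative divergence with near-zero curl is a sink.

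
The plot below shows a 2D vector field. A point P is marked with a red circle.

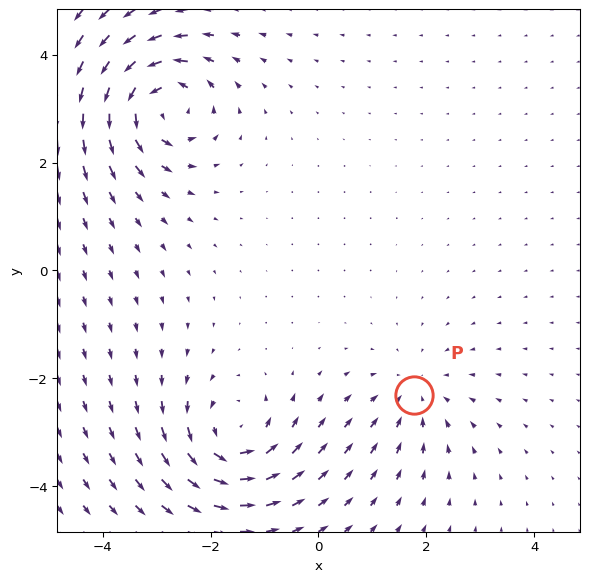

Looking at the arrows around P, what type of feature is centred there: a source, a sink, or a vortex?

sink

At P (1.8, -2.3) the arrows converge inward. Divergence about -3, curl ≈0 — negative divergence with near-zero curl is a sink.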